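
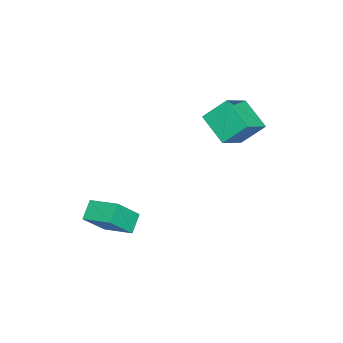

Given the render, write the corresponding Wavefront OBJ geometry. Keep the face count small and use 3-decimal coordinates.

v -2.151 -0.748 1.692
v -2.423 0.251 2.736
v -3.523 -0.264 0.872
v -3.795 0.735 1.916
v -1.245 0.385 0.844
v -1.517 1.384 1.888
v -2.617 0.869 0.024
v -2.889 1.868 1.068
v 0.619 -4.314 -4.407
v -0.189 -4.24 -3.757
v 1.053 -2.919 -4.027
v 0.245 -2.844 -3.377
v 1.575 -4.956 -3.143
v 0.767 -4.881 -2.493
v 2.009 -3.56 -2.763
v 1.201 -3.486 -2.113
f 2 4 1
f 5 2 1
f 1 4 3
f 3 5 1
f 2 8 4
f 6 2 5
f 6 8 2
f 4 8 3
f 7 5 3
f 3 8 7
f 7 6 5
f 8 6 7
f 10 12 9
f 13 10 9
f 9 12 11
f 11 13 9
f 10 16 12
f 14 10 13
f 14 16 10
f 12 16 11
f 15 13 11
f 11 16 15
f 15 14 13
f 16 14 15



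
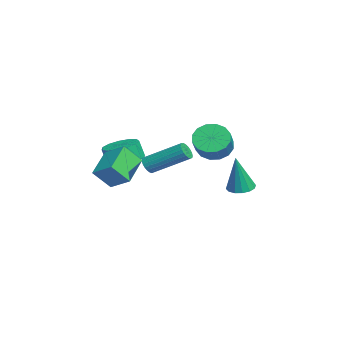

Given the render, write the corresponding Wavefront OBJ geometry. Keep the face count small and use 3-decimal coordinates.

v 1.104 -4.797 -2.435
v -0.329 -4.184 -1.64
v 0.922 -3.957 -3.41
v -0.511 -3.343 -2.615
v 1.811 -3.937 -1.825
v 0.378 -3.323 -1.03
v 1.629 -3.096 -2.8
v 0.196 -2.483 -2.005
v -2.765 2.373 -4.906
v -2.406 1.757 -5.064
v -2.375 2.067 -2.834
v -2.144 2.029 -5.074
v -2.047 2.393 -5.038
v -2.144 2.751 -4.967
v -2.406 3.008 -4.879
v -2.765 3.095 -4.799
v -3.124 2.989 -4.747
v -3.387 2.717 -4.738
v -3.483 2.353 -4.773
v -3.387 1.995 -4.845
v -3.124 1.738 -4.932
v -2.765 1.651 -5.012
v -0.02 -2.217 -2.4
v 0.225 -2.499 -2.053
v 0.745 -0.726 -0.974
v 0.5 -0.443 -1.32
v 0.378 -2.459 -2.194
v 0.899 -0.686 -1.114
v 0.463 -2.377 -2.37
v 0.984 -0.604 -1.291
v 0.464 -2.267 -2.551
v 0.985 -0.494 -1.472
v 0.381 -2.148 -2.706
v 0.902 -0.375 -1.627
v 0.229 -2.041 -2.808
v 0.75 -0.268 -1.729
v 0.034 -1.965 -2.84
v 0.555 -0.192 -1.76
v -0.171 -1.932 -2.795
v 0.35 -0.159 -1.716
v -0.349 -1.948 -2.682
v 0.171 -0.175 -1.603
v -0.471 -2.011 -2.52
v 0.05 -0.238 -1.441
v -0.515 -2.109 -2.337
v 0.006 -0.336 -1.258
v -0.473 -2.226 -2.166
v 0.047 -0.453 -1.086
v -0.353 -2.341 -2.034
v 0.167 -0.568 -0.955
v -0.176 -2.435 -1.966
v 0.345 -0.662 -0.887
v 0.029 -2.491 -1.973
v 0.549 -0.718 -0.893
v -2.447 -3.16 -2.89
v -1.53 -3.365 -2.906
v -1.576 -3.645 -1.926
v -2.493 -3.44 -1.91
v -1.567 -2.856 -2.762
v -1.612 -3.137 -1.782
v -1.883 -2.444 -2.659
v -1.929 -2.725 -1.679
v -2.378 -2.259 -2.629
v -2.424 -2.54 -1.649
v -2.896 -2.36 -2.682
v -2.941 -2.641 -1.702
v -3.27 -2.715 -2.801
v -3.316 -2.996 -1.821
v -3.384 -3.211 -2.948
v -3.43 -3.491 -1.969
v -3.2 -3.691 -3.077
v -3.246 -3.971 -2.097
v -2.777 -4.002 -3.146
v -2.823 -4.282 -2.167
v -2.249 -4.045 -3.134
v -2.295 -4.326 -2.155
v -1.784 -3.808 -3.045
v -1.83 -4.089 -2.065
v -3.305 1.126 -2.326
v -2.693 1.344 -3.019
v -1.623 1.112 -2.147
v -2.235 0.894 -1.454
v -2.786 1.77 -2.793
v -1.715 1.538 -1.921
v -3.017 2.024 -2.441
v -1.947 1.792 -1.569
v -3.326 2.037 -2.058
v -2.256 1.805 -1.186
v -3.629 1.806 -1.747
v -2.559 1.574 -0.875
v -3.846 1.393 -1.592
v -2.775 1.161 -0.72
v -3.917 0.908 -1.633
v -2.847 0.676 -0.761
v -3.825 0.482 -1.859
v -2.754 0.25 -0.987
v -3.593 0.228 -2.211
v -2.523 -0.004 -1.339
v -3.284 0.215 -2.594
v -2.214 -0.017 -1.722
v -2.981 0.446 -2.905
v -1.911 0.214 -2.033
v -2.765 0.859 -3.06
v -1.694 0.627 -2.188
f 2 4 1
f 5 2 1
f 1 4 3
f 3 5 1
f 2 8 4
f 6 2 5
f 6 8 2
f 4 8 3
f 7 5 3
f 3 8 7
f 7 6 5
f 8 6 7
f 10 9 12
f 10 12 11
f 12 9 13
f 12 13 11
f 13 9 14
f 13 14 11
f 14 9 15
f 14 15 11
f 15 9 16
f 15 16 11
f 16 9 17
f 16 17 11
f 17 9 18
f 17 18 11
f 18 9 19
f 18 19 11
f 19 9 20
f 19 20 11
f 20 9 21
f 20 21 11
f 21 9 22
f 21 22 11
f 22 9 10
f 22 10 11
f 24 23 27
f 24 27 25
f 25 27 28
f 25 28 26
f 27 23 29
f 27 29 28
f 28 29 30
f 28 30 26
f 29 23 31
f 29 31 30
f 30 31 32
f 30 32 26
f 31 23 33
f 31 33 32
f 32 33 34
f 32 34 26
f 33 23 35
f 33 35 34
f 34 35 36
f 34 36 26
f 35 23 37
f 35 37 36
f 36 37 38
f 36 38 26
f 37 23 39
f 37 39 38
f 38 39 40
f 38 40 26
f 39 23 41
f 39 41 40
f 40 41 42
f 40 42 26
f 41 23 43
f 41 43 42
f 42 43 44
f 42 44 26
f 43 23 45
f 43 45 44
f 44 45 46
f 44 46 26
f 45 23 47
f 45 47 46
f 46 47 48
f 46 48 26
f 47 23 49
f 47 49 48
f 48 49 50
f 48 50 26
f 49 23 51
f 49 51 50
f 50 51 52
f 50 52 26
f 51 23 53
f 51 53 52
f 52 53 54
f 52 54 26
f 53 23 24
f 53 24 54
f 54 24 25
f 54 25 26
f 56 55 59
f 56 59 57
f 57 59 60
f 57 60 58
f 59 55 61
f 59 61 60
f 60 61 62
f 60 62 58
f 61 55 63
f 61 63 62
f 62 63 64
f 62 64 58
f 63 55 65
f 63 65 64
f 64 65 66
f 64 66 58
f 65 55 67
f 65 67 66
f 66 67 68
f 66 68 58
f 67 55 69
f 67 69 68
f 68 69 70
f 68 70 58
f 69 55 71
f 69 71 70
f 70 71 72
f 70 72 58
f 71 55 73
f 71 73 72
f 72 73 74
f 72 74 58
f 73 55 75
f 73 75 74
f 74 75 76
f 74 76 58
f 75 55 77
f 75 77 76
f 76 77 78
f 76 78 58
f 77 55 56
f 77 56 78
f 78 56 57
f 78 57 58
f 80 79 83
f 80 83 81
f 81 83 84
f 81 84 82
f 83 79 85
f 83 85 84
f 84 85 86
f 84 86 82
f 85 79 87
f 85 87 86
f 86 87 88
f 86 88 82
f 87 79 89
f 87 89 88
f 88 89 90
f 88 90 82
f 89 79 91
f 89 91 90
f 90 91 92
f 90 92 82
f 91 79 93
f 91 93 92
f 92 93 94
f 92 94 82
f 93 79 95
f 93 95 94
f 94 95 96
f 94 96 82
f 95 79 97
f 95 97 96
f 96 97 98
f 96 98 82
f 97 79 99
f 97 99 98
f 98 99 100
f 98 100 82
f 99 79 101
f 99 101 100
f 100 101 102
f 100 102 82
f 101 79 103
f 101 103 102
f 102 103 104
f 102 104 82
f 103 79 80
f 103 80 104
f 104 80 81
f 104 81 82



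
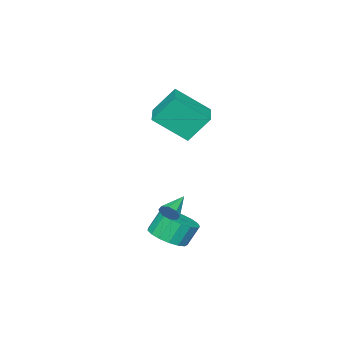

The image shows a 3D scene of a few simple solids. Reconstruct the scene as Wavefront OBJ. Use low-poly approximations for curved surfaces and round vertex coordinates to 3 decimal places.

v -3.907 -0.273 0.836
v -2.932 -1.557 2.085
v -4.629 0.443 2.135
v -3.654 -0.841 3.385
v -2.566 0.861 0.955
v -1.591 -0.423 2.205
v -3.288 1.577 2.255
v -2.313 0.293 3.504
v 1.634 3.427 -1.183
v 1.837 3.165 -0.795
v 0.426 3.213 -0.697
v 1.801 3.546 -0.717
v 1.668 3.857 -0.911
v 1.515 3.916 -1.265
v 1.432 3.688 -1.572
v 1.467 3.307 -1.65
v 1.6 2.997 -1.456
v 1.753 2.937 -1.101
v 0.555 2.378 -3.398
v 1.192 1.808 -2.939
v 0.702 2.092 -1.904
v 0.065 2.662 -2.362
v 1.403 2.221 -2.953
v 0.913 2.505 -1.918
v 1.419 2.671 -3.068
v 0.929 2.955 -2.033
v 1.238 3.053 -3.259
v 0.748 3.337 -2.224
v 0.9 3.281 -3.482
v 0.41 3.565 -2.447
v 0.483 3.302 -3.685
v -0.007 3.586 -2.65
v 0.083 3.111 -3.822
v -0.408 3.395 -2.787
v -0.209 2.752 -3.862
v -0.7 3.036 -2.827
v -0.326 2.308 -3.796
v -0.817 2.592 -2.761
v -0.241 1.88 -3.638
v -0.732 2.164 -2.603
v 0.026 1.566 -3.425
v -0.464 1.849 -2.39
v 0.415 1.438 -3.206
v -0.076 1.721 -2.171
v 0.836 1.525 -3.031
v 0.345 1.809 -1.996
f 2 4 1
f 5 2 1
f 1 4 3
f 3 5 1
f 2 8 4
f 6 2 5
f 6 8 2
f 4 8 3
f 7 5 3
f 3 8 7
f 7 6 5
f 8 6 7
f 10 9 12
f 10 12 11
f 12 9 13
f 12 13 11
f 13 9 14
f 13 14 11
f 14 9 15
f 14 15 11
f 15 9 16
f 15 16 11
f 16 9 17
f 16 17 11
f 17 9 18
f 17 18 11
f 18 9 10
f 18 10 11
f 20 19 23
f 20 23 21
f 21 23 24
f 21 24 22
f 23 19 25
f 23 25 24
f 24 25 26
f 24 26 22
f 25 19 27
f 25 27 26
f 26 27 28
f 26 28 22
f 27 19 29
f 27 29 28
f 28 29 30
f 28 30 22
f 29 19 31
f 29 31 30
f 30 31 32
f 30 32 22
f 31 19 33
f 31 33 32
f 32 33 34
f 32 34 22
f 33 19 35
f 33 35 34
f 34 35 36
f 34 36 22
f 35 19 37
f 35 37 36
f 36 37 38
f 36 38 22
f 37 19 39
f 37 39 38
f 38 39 40
f 38 40 22
f 39 19 41
f 39 41 40
f 40 41 42
f 40 42 22
f 41 19 43
f 41 43 42
f 42 43 44
f 42 44 22
f 43 19 45
f 43 45 44
f 44 45 46
f 44 46 22
f 45 19 20
f 45 20 46
f 46 20 21
f 46 21 22



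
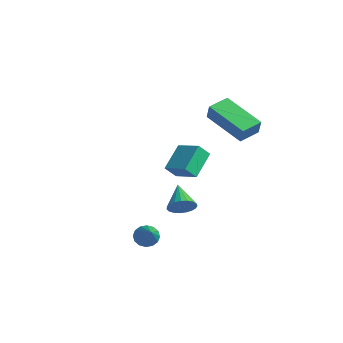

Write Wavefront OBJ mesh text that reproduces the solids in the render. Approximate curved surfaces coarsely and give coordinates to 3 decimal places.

v -1.457 2.454 2.772
v -1.142 2.324 3.518
v -1.517 3.453 2.972
v -1.202 3.323 3.717
v 0.422 2.717 2.023
v 0.737 2.587 2.768
v 0.362 3.716 2.222
v 0.677 3.586 2.968
v -3.329 1.68 -0.827
v -3.799 2.757 0.023
v -3.223 2.199 -1.426
v -3.692 3.276 -0.576
v -2.168 1.884 -0.444
v -2.637 2.961 0.406
v -2.061 2.403 -1.043
v -2.531 3.48 -0.193
v -0.736 -1.177 -2.741
v -0.479 -1.396 -3.176
v 0.516 -1.863 -1.659
v -0.365 -1.137 -3.145
v -0.349 -0.889 -3.005
v -0.437 -0.719 -2.795
v -0.605 -0.671 -2.57
v -0.808 -0.759 -2.391
v -0.992 -0.959 -2.306
v -1.107 -1.218 -2.337
v -1.122 -1.466 -2.476
v -1.034 -1.636 -2.686
v -0.866 -1.684 -2.911
v -0.663 -1.596 -3.09
v -0.016 0.083 -1.128
v 0.34 0.086 -0.608
v -1.004 0.617 -0.452
v 0.395 0.32 -0.713
v 0.379 0.513 -0.89
v 0.294 0.631 -1.107
v 0.155 0.655 -1.329
v -0.013 0.58 -1.515
v -0.181 0.419 -1.634
v -0.321 0.2 -1.666
v -0.409 -0.039 -1.605
v -0.428 -0.257 -1.461
v -0.376 -0.416 -1.26
v -0.262 -0.489 -1.035
v -0.106 -0.463 -0.827
v 0.066 -0.342 -0.671
v 0.224 -0.148 -0.593
f 2 4 1
f 5 2 1
f 1 4 3
f 3 5 1
f 2 8 4
f 6 2 5
f 6 8 2
f 4 8 3
f 7 5 3
f 3 8 7
f 7 6 5
f 8 6 7
f 10 12 9
f 13 10 9
f 9 12 11
f 11 13 9
f 10 16 12
f 14 10 13
f 14 16 10
f 12 16 11
f 15 13 11
f 11 16 15
f 15 14 13
f 16 14 15
f 18 17 20
f 18 20 19
f 20 17 21
f 20 21 19
f 21 17 22
f 21 22 19
f 22 17 23
f 22 23 19
f 23 17 24
f 23 24 19
f 24 17 25
f 24 25 19
f 25 17 26
f 25 26 19
f 26 17 27
f 26 27 19
f 27 17 28
f 27 28 19
f 28 17 29
f 28 29 19
f 29 17 30
f 29 30 19
f 30 17 18
f 30 18 19
f 32 31 34
f 32 34 33
f 34 31 35
f 34 35 33
f 35 31 36
f 35 36 33
f 36 31 37
f 36 37 33
f 37 31 38
f 37 38 33
f 38 31 39
f 38 39 33
f 39 31 40
f 39 40 33
f 40 31 41
f 40 41 33
f 41 31 42
f 41 42 33
f 42 31 43
f 42 43 33
f 43 31 44
f 43 44 33
f 44 31 45
f 44 45 33
f 45 31 46
f 45 46 33
f 46 31 47
f 46 47 33
f 47 31 32
f 47 32 33



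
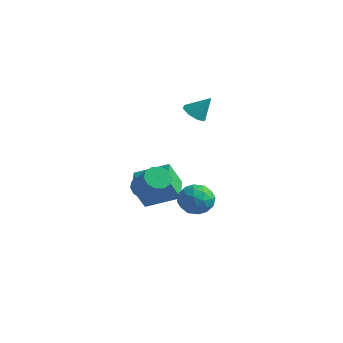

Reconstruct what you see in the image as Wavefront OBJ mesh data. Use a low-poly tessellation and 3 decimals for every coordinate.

v -0.404 -1.176 -4.469
v -0.577 -1.864 -3.113
v -1.45 -0.059 -4.036
v -1.623 -0.747 -2.681
v 1.003 -0.133 -3.759
v 0.83 -0.821 -2.404
v -0.043 0.984 -3.327
v -0.216 0.296 -1.971
v -1.166 3.002 0.462
v -0.572 3.133 0.04
v -0.514 3.518 1.538
v -0.933 3.569 0.048
v -1.43 3.674 0.299
v -1.772 3.384 0.645
v -1.759 2.871 0.884
v -1.399 2.434 0.875
v -0.902 2.33 0.625
v -0.559 2.619 0.278
v 1.658 -3.209 -1.841
v 2.112 -2.864 -2.23
v 3.556 -3.367 -0.988
v 3.102 -3.711 -0.599
v 1.956 -2.594 -1.939
v 3.401 -3.097 -0.698
v 1.686 -2.559 -1.61
v 3.131 -3.061 -0.369
v 1.405 -2.772 -1.37
v 2.85 -3.274 -0.129
v 1.221 -3.152 -1.309
v 2.666 -3.654 -0.068
v 1.204 -3.553 -1.452
v 2.648 -4.056 -0.21
v 1.359 -3.823 -1.742
v 2.804 -4.326 -0.501
v 1.629 -3.859 -2.071
v 3.074 -4.361 -0.83
v 1.91 -3.646 -2.311
v 3.355 -4.148 -1.07
v 2.094 -3.266 -2.372
v 3.539 -3.768 -1.131
v 1.474 1.199 -4.471
v 2.139 1.094 -3.748
v 0.781 -0.174 -4.032
v 1.446 -0.279 -3.309
v 0.767 0.437 -3.256
v 1.195 1.285 -3.527
v 1.725 -0.365 -4.253
v 2.153 0.483 -4.524
v 2.295 0.128 -3.613
v 1.702 0.623 -2.996
v 1.218 0.297 -4.784
v 0.625 0.792 -4.167
v 1.867 1.267 -4.148
v 1.053 -0.347 -3.632
v 0.653 0.073 -3.601
v 1.045 0.012 -3.176
v 1.312 1.379 -4.018
v 1.703 1.318 -3.593
v 0.897 0.931 -3.304
v 1.217 -0.398 -4.187
v 1.608 -0.459 -3.762
v 1.875 0.908 -4.604
v 2.267 0.847 -4.179
v 2.023 -0.011 -4.476
v 2.35 0.637 -3.644
v 1.943 -0.17 -3.386
v 2.106 -0.221 -3.941
v 2.358 0.278 -4.1
v 2.001 0.929 -3.281
v 1.594 0.122 -3.023
v 1.195 0.542 -2.992
v 1.446 1.041 -3.151
v 2.093 0.36 -3.202
v 1.326 0.798 -4.757
v 0.919 -0.009 -4.499
v 1.474 -0.121 -4.629
v 1.725 0.378 -4.788
v 0.977 1.09 -4.394
v 0.57 0.283 -4.136
v 0.562 0.642 -3.68
v 0.814 1.141 -3.839
v 0.827 0.56 -4.578
f 2 4 1
f 5 2 1
f 1 4 3
f 3 5 1
f 2 8 4
f 6 2 5
f 6 8 2
f 4 8 3
f 7 5 3
f 3 8 7
f 7 6 5
f 8 6 7
f 10 9 12
f 10 12 11
f 12 9 13
f 12 13 11
f 13 9 14
f 13 14 11
f 14 9 15
f 14 15 11
f 15 9 16
f 15 16 11
f 16 9 17
f 16 17 11
f 17 9 18
f 17 18 11
f 18 9 10
f 18 10 11
f 20 19 23
f 20 23 21
f 21 23 24
f 21 24 22
f 23 19 25
f 23 25 24
f 24 25 26
f 24 26 22
f 25 19 27
f 25 27 26
f 26 27 28
f 26 28 22
f 27 19 29
f 27 29 28
f 28 29 30
f 28 30 22
f 29 19 31
f 29 31 30
f 30 31 32
f 30 32 22
f 31 19 33
f 31 33 32
f 32 33 34
f 32 34 22
f 33 19 35
f 33 35 34
f 34 35 36
f 34 36 22
f 35 19 37
f 35 37 36
f 36 37 38
f 36 38 22
f 37 19 39
f 37 39 38
f 38 39 40
f 38 40 22
f 39 19 20
f 39 20 40
f 40 20 21
f 40 21 22
f 41 78 57
f 78 52 81
f 57 81 46
f 78 81 57
f 41 57 53
f 57 46 58
f 53 58 42
f 57 58 53
f 41 53 62
f 53 42 63
f 62 63 48
f 53 63 62
f 41 62 74
f 62 48 77
f 74 77 51
f 62 77 74
f 41 74 78
f 74 51 82
f 78 82 52
f 74 82 78
f 42 58 69
f 58 46 72
f 69 72 50
f 58 72 69
f 46 81 59
f 81 52 80
f 59 80 45
f 81 80 59
f 52 82 79
f 82 51 75
f 79 75 43
f 82 75 79
f 51 77 76
f 77 48 64
f 76 64 47
f 77 64 76
f 48 63 68
f 63 42 65
f 68 65 49
f 63 65 68
f 44 70 56
f 70 50 71
f 56 71 45
f 70 71 56
f 44 56 54
f 56 45 55
f 54 55 43
f 56 55 54
f 44 54 61
f 54 43 60
f 61 60 47
f 54 60 61
f 44 61 66
f 61 47 67
f 66 67 49
f 61 67 66
f 44 66 70
f 66 49 73
f 70 73 50
f 66 73 70
f 45 71 59
f 71 50 72
f 59 72 46
f 71 72 59
f 43 55 79
f 55 45 80
f 79 80 52
f 55 80 79
f 47 60 76
f 60 43 75
f 76 75 51
f 60 75 76
f 49 67 68
f 67 47 64
f 68 64 48
f 67 64 68
f 50 73 69
f 73 49 65
f 69 65 42
f 73 65 69



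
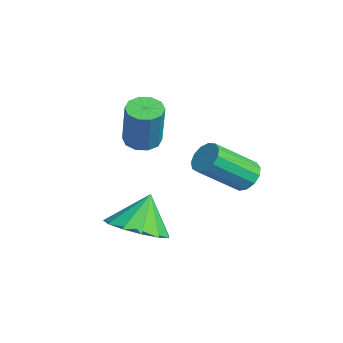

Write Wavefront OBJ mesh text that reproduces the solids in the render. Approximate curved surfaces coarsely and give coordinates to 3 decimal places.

v 2.378 1.867 -1.219
v 2.85 2.11 -0.96
v 2.934 0.775 0.138
v 2.462 0.533 -0.121
v 2.584 2.226 -0.798
v 2.668 0.892 0.3
v 2.252 2.229 -0.77
v 2.336 0.894 0.328
v 1.961 2.116 -0.884
v 2.045 0.782 0.214
v 1.802 1.925 -1.104
v 1.886 0.591 -0.007
v 1.826 1.715 -1.361
v 1.91 0.381 -0.264
v 2.025 1.554 -1.573
v 2.109 0.219 -0.475
v 2.336 1.492 -1.672
v 2.42 0.157 -0.574
v 2.661 1.549 -1.627
v 2.745 0.215 -0.53
v 2.895 1.707 -1.453
v 2.979 0.373 -0.355
v 2.966 1.916 -1.204
v 3.05 0.582 -0.107
v 2.509 -1.575 -2.803
v 3.457 -1.168 -2.672
v 2.111 -1.025 -1.637
v 3.145 -0.768 -2.966
v 2.631 -0.625 -3.209
v 2.079 -0.784 -3.323
v 1.663 -1.193 -3.272
v 1.516 -1.724 -3.072
v 1.684 -2.208 -2.787
v 2.114 -2.49 -2.507
v 2.67 -2.482 -2.321
v 3.174 -2.186 -2.288
v 3.468 -1.696 -2.419
v 0.581 -0.841 -0.131
v 1.035 -0.474 -0.27
v 1.573 -0.532 1.331
v 1.119 -0.899 1.471
v 0.747 -0.265 -0.165
v 1.285 -0.324 1.436
v 0.395 -0.276 -0.047
v 0.933 -0.335 1.554
v 0.115 -0.503 0.038
v 0.653 -0.562 1.64
v 0.012 -0.859 0.06
v 0.55 -0.917 1.661
v 0.127 -1.208 0.009
v 0.665 -1.266 1.61
v 0.415 -1.416 -0.096
v 0.953 -1.475 1.505
v 0.767 -1.405 -0.214
v 1.305 -1.464 1.387
v 1.047 -1.178 -0.3
v 1.585 -1.237 1.302
v 1.15 -0.823 -0.321
v 1.688 -0.881 1.28
f 2 1 5
f 2 5 3
f 3 5 6
f 3 6 4
f 5 1 7
f 5 7 6
f 6 7 8
f 6 8 4
f 7 1 9
f 7 9 8
f 8 9 10
f 8 10 4
f 9 1 11
f 9 11 10
f 10 11 12
f 10 12 4
f 11 1 13
f 11 13 12
f 12 13 14
f 12 14 4
f 13 1 15
f 13 15 14
f 14 15 16
f 14 16 4
f 15 1 17
f 15 17 16
f 16 17 18
f 16 18 4
f 17 1 19
f 17 19 18
f 18 19 20
f 18 20 4
f 19 1 21
f 19 21 20
f 20 21 22
f 20 22 4
f 21 1 23
f 21 23 22
f 22 23 24
f 22 24 4
f 23 1 2
f 23 2 24
f 24 2 3
f 24 3 4
f 26 25 28
f 26 28 27
f 28 25 29
f 28 29 27
f 29 25 30
f 29 30 27
f 30 25 31
f 30 31 27
f 31 25 32
f 31 32 27
f 32 25 33
f 32 33 27
f 33 25 34
f 33 34 27
f 34 25 35
f 34 35 27
f 35 25 36
f 35 36 27
f 36 25 37
f 36 37 27
f 37 25 26
f 37 26 27
f 39 38 42
f 39 42 40
f 40 42 43
f 40 43 41
f 42 38 44
f 42 44 43
f 43 44 45
f 43 45 41
f 44 38 46
f 44 46 45
f 45 46 47
f 45 47 41
f 46 38 48
f 46 48 47
f 47 48 49
f 47 49 41
f 48 38 50
f 48 50 49
f 49 50 51
f 49 51 41
f 50 38 52
f 50 52 51
f 51 52 53
f 51 53 41
f 52 38 54
f 52 54 53
f 53 54 55
f 53 55 41
f 54 38 56
f 54 56 55
f 55 56 57
f 55 57 41
f 56 38 58
f 56 58 57
f 57 58 59
f 57 59 41
f 58 38 39
f 58 39 59
f 59 39 40
f 59 40 41



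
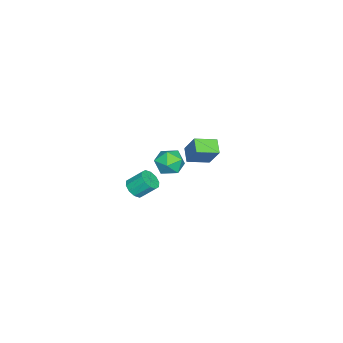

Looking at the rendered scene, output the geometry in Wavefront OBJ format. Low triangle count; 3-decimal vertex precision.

v -2.362 -0.667 -3.765
v -3.103 -1.023 -3.33
v -3.047 0.365 -4.087
v -3.788 0.009 -3.652
v -1.952 -0.009 -2.528
v -2.693 -0.365 -2.093
v -2.637 1.023 -2.85
v -3.378 0.667 -2.415
v 0.614 0.034 -1.179
v 1.261 -0.535 -1.314
v -0.261 -0.785 -1.926
v 0.386 -1.354 -2.061
v 0.049 -1.258 -1.262
v 0.59 -0.752 -0.8
v 0.41 -0.568 -2.44
v 0.951 -0.062 -1.978
v 1.135 -0.907 -2.093
v 0.912 -1.334 -1.365
v 0.088 0.014 -1.875
v -0.135 -0.413 -1.147
v 4.027 -1.267 -1.072
v 4.371 -1.592 -0.672
v 4.217 -0.838 0.072
v 3.873 -0.513 -0.328
v 4.604 -1.355 -0.863
v 4.45 -0.602 -0.119
v 4.616 -1.085 -1.134
v 4.463 -0.331 -0.39
v 4.404 -0.884 -1.382
v 4.25 -0.131 -0.638
v 4.047 -0.829 -1.511
v 3.893 -0.076 -0.767
v 3.683 -0.942 -1.472
v 3.529 -0.188 -0.728
v 3.45 -1.178 -1.281
v 3.296 -0.425 -0.537
v 3.437 -1.449 -1.01
v 3.284 -0.695 -0.266
v 3.65 -1.649 -0.762
v 3.496 -0.896 -0.018
v 4.007 -1.704 -0.633
v 3.853 -0.951 0.111
f 2 4 1
f 5 2 1
f 1 4 3
f 3 5 1
f 2 8 4
f 6 2 5
f 6 8 2
f 4 8 3
f 7 5 3
f 3 8 7
f 7 6 5
f 8 6 7
f 9 20 14
f 9 14 10
f 9 10 16
f 9 16 19
f 9 19 20
f 10 14 18
f 14 20 13
f 20 19 11
f 19 16 15
f 16 10 17
f 12 18 13
f 12 13 11
f 12 11 15
f 12 15 17
f 12 17 18
f 13 18 14
f 11 13 20
f 15 11 19
f 17 15 16
f 18 17 10
f 22 21 25
f 22 25 23
f 23 25 26
f 23 26 24
f 25 21 27
f 25 27 26
f 26 27 28
f 26 28 24
f 27 21 29
f 27 29 28
f 28 29 30
f 28 30 24
f 29 21 31
f 29 31 30
f 30 31 32
f 30 32 24
f 31 21 33
f 31 33 32
f 32 33 34
f 32 34 24
f 33 21 35
f 33 35 34
f 34 35 36
f 34 36 24
f 35 21 37
f 35 37 36
f 36 37 38
f 36 38 24
f 37 21 39
f 37 39 38
f 38 39 40
f 38 40 24
f 39 21 41
f 39 41 40
f 40 41 42
f 40 42 24
f 41 21 22
f 41 22 42
f 42 22 23
f 42 23 24



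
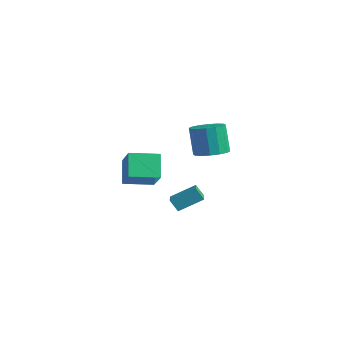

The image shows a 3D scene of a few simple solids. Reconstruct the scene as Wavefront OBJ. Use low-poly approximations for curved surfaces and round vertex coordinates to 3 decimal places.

v -2.096 3.288 -2.139
v -1.35 2.554 -1.801
v -2.017 2.758 0.116
v -2.764 3.492 -0.221
v -1.088 3.059 -1.763
v -1.756 3.262 0.154
v -1.097 3.625 -1.826
v -1.764 3.828 0.091
v -1.373 4.1 -1.973
v -2.04 4.304 -0.056
v -1.843 4.359 -2.164
v -2.51 4.562 -0.247
v -2.381 4.33 -2.348
v -3.048 4.533 -0.431
v -2.843 4.022 -2.476
v -3.51 4.226 -0.559
v -3.104 3.518 -2.514
v -3.772 3.721 -0.597
v -3.096 2.952 -2.451
v -3.763 3.155 -0.534
v -2.82 2.476 -2.304
v -3.487 2.68 -0.387
v -2.35 2.218 -2.113
v -3.017 2.421 -0.196
v -1.812 2.247 -1.929
v -2.479 2.45 -0.012
v 0.04 -1.613 -3.523
v 0.806 -0.331 -2.67
v -0.768 -0.94 -3.809
v -0.002 0.342 -2.956
v 0.502 -1.382 -4.284
v 1.268 -0.1 -3.431
v -0.306 -0.709 -4.57
v 0.46 0.573 -3.717
v 0.749 -5.092 -0.064
v -0.169 -4.371 1.186
v -0.64 -4.477 -1.44
v -1.558 -3.756 -0.19
v 1.658 -3.544 -0.29
v 0.74 -2.823 0.96
v 0.269 -2.929 -1.666
v -0.649 -2.208 -0.416
f 2 1 5
f 2 5 3
f 3 5 6
f 3 6 4
f 5 1 7
f 5 7 6
f 6 7 8
f 6 8 4
f 7 1 9
f 7 9 8
f 8 9 10
f 8 10 4
f 9 1 11
f 9 11 10
f 10 11 12
f 10 12 4
f 11 1 13
f 11 13 12
f 12 13 14
f 12 14 4
f 13 1 15
f 13 15 14
f 14 15 16
f 14 16 4
f 15 1 17
f 15 17 16
f 16 17 18
f 16 18 4
f 17 1 19
f 17 19 18
f 18 19 20
f 18 20 4
f 19 1 21
f 19 21 20
f 20 21 22
f 20 22 4
f 21 1 23
f 21 23 22
f 22 23 24
f 22 24 4
f 23 1 25
f 23 25 24
f 24 25 26
f 24 26 4
f 25 1 2
f 25 2 26
f 26 2 3
f 26 3 4
f 28 30 27
f 31 28 27
f 27 30 29
f 29 31 27
f 28 34 30
f 32 28 31
f 32 34 28
f 30 34 29
f 33 31 29
f 29 34 33
f 33 32 31
f 34 32 33
f 36 38 35
f 39 36 35
f 35 38 37
f 37 39 35
f 36 42 38
f 40 36 39
f 40 42 36
f 38 42 37
f 41 39 37
f 37 42 41
f 41 40 39
f 42 40 41



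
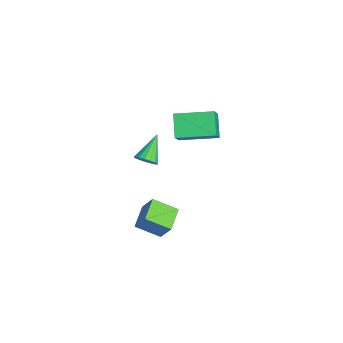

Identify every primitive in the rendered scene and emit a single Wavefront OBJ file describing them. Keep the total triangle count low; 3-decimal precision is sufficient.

v 4 0.822 -4.161
v 3.698 -0.245 -3.584
v 2.979 1.278 -3.852
v 2.678 0.211 -3.274
v 4.462 1.209 -3.206
v 4.161 0.142 -2.628
v 3.442 1.665 -2.896
v 3.14 0.598 -2.319
v -0.746 2.261 -2.092
v -1.7 2.327 -1.271
v -0.405 4.031 -1.838
v -1.358 4.097 -1.017
v 0.018 1.983 -1.183
v -0.935 2.049 -0.362
v 0.36 3.753 -0.929
v -0.594 3.819 -0.108
v -1.798 0.921 -4.405
v -1.455 0.822 -3.947
v -2.822 1.579 -3.495
v -1.375 1.072 -4.037
v -1.391 1.287 -4.212
v -1.501 1.419 -4.43
v -1.678 1.436 -4.643
v -1.883 1.336 -4.801
v -2.068 1.14 -4.868
v -2.191 0.895 -4.83
v -2.224 0.655 -4.693
v -2.16 0.476 -4.491
v -2.012 0.4 -4.269
v -1.815 0.442 -4.078
v -1.614 0.595 -3.962
f 2 4 1
f 5 2 1
f 1 4 3
f 3 5 1
f 2 8 4
f 6 2 5
f 6 8 2
f 4 8 3
f 7 5 3
f 3 8 7
f 7 6 5
f 8 6 7
f 10 12 9
f 13 10 9
f 9 12 11
f 11 13 9
f 10 16 12
f 14 10 13
f 14 16 10
f 12 16 11
f 15 13 11
f 11 16 15
f 15 14 13
f 16 14 15
f 18 17 20
f 18 20 19
f 20 17 21
f 20 21 19
f 21 17 22
f 21 22 19
f 22 17 23
f 22 23 19
f 23 17 24
f 23 24 19
f 24 17 25
f 24 25 19
f 25 17 26
f 25 26 19
f 26 17 27
f 26 27 19
f 27 17 28
f 27 28 19
f 28 17 29
f 28 29 19
f 29 17 30
f 29 30 19
f 30 17 31
f 30 31 19
f 31 17 18
f 31 18 19



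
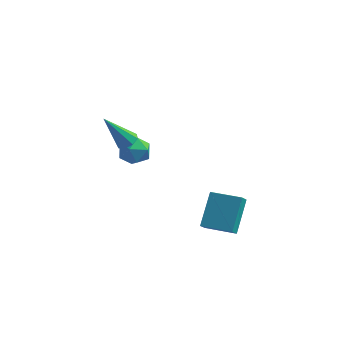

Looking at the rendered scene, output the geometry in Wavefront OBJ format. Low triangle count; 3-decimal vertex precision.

v -4.244 3.741 -0.113
v -3.876 4.321 0.568
v -2.984 2.819 -0.008
v -2.616 3.399 0.673
v -3.397 2.861 0.866
v -4.176 3.431 0.801
v -2.684 3.709 -0.241
v -3.463 4.279 -0.306
v -2.912 4.301 0.489
v -3.353 3.778 1.173
v -3.507 3.362 -0.613
v -3.948 2.839 0.071
v 2.278 -1.816 0.011
v 2.23 -0.389 1.468
v 2.301 -1.245 -0.548
v 2.253 0.183 0.908
v 3.907 -1.823 0.072
v 3.859 -0.395 1.528
v 3.93 -1.251 -0.488
v 3.882 0.176 0.969
v -3.274 2.373 1.855
v -2.966 2.818 2.175
v -4.326 1.827 3.625
v -3.376 2.981 1.982
v -3.727 2.788 1.714
v -3.813 2.351 1.528
v -3.583 1.927 1.534
v -3.173 1.764 1.728
v -2.822 1.958 1.996
v -2.736 2.394 2.181
f 1 12 6
f 1 6 2
f 1 2 8
f 1 8 11
f 1 11 12
f 2 6 10
f 6 12 5
f 12 11 3
f 11 8 7
f 8 2 9
f 4 10 5
f 4 5 3
f 4 3 7
f 4 7 9
f 4 9 10
f 5 10 6
f 3 5 12
f 7 3 11
f 9 7 8
f 10 9 2
f 14 16 13
f 17 14 13
f 13 16 15
f 15 17 13
f 14 20 16
f 18 14 17
f 18 20 14
f 16 20 15
f 19 17 15
f 15 20 19
f 19 18 17
f 20 18 19
f 22 21 24
f 22 24 23
f 24 21 25
f 24 25 23
f 25 21 26
f 25 26 23
f 26 21 27
f 26 27 23
f 27 21 28
f 27 28 23
f 28 21 29
f 28 29 23
f 29 21 30
f 29 30 23
f 30 21 22
f 30 22 23



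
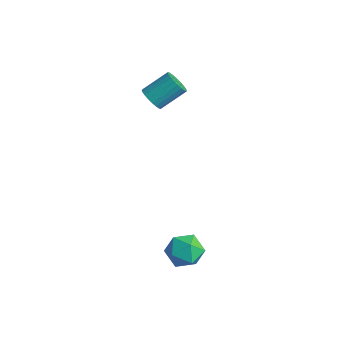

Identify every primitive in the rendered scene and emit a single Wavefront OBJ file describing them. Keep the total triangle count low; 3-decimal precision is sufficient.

v -3.466 1.416 2.373
v -2.958 1.703 1.769
v -2.486 3.17 2.863
v -2.994 2.884 3.467
v -3.24 1.852 1.691
v -2.767 3.319 2.785
v -3.556 1.934 1.718
v -3.084 3.401 2.811
v -3.859 1.937 1.844
v -3.386 3.405 2.937
v -4.101 1.862 2.051
v -3.629 3.329 3.144
v -4.247 1.718 2.306
v -3.775 3.185 3.4
v -4.275 1.528 2.572
v -3.802 2.995 3.666
v -4.179 1.322 2.808
v -3.706 2.789 3.902
v -3.974 1.13 2.977
v -3.502 2.597 4.071
v -3.693 0.981 3.055
v -3.22 2.448 4.149
v -3.376 0.899 3.029
v -2.904 2.366 4.122
v -3.074 0.895 2.903
v -2.601 2.363 3.996
v -2.831 0.971 2.696
v -2.359 2.438 3.789
v -2.685 1.115 2.44
v -2.213 2.582 3.534
v -2.658 1.305 2.174
v -2.185 2.772 3.268
v -2.754 1.511 1.938
v -2.281 2.978 3.032
v 4.449 -1.659 -4.813
v 4.933 -2.32 -3.952
v 2.787 -1.62 -3.848
v 3.271 -2.281 -2.987
v 3.629 -1.159 -3.147
v 4.656 -1.184 -3.744
v 3.064 -2.756 -4.056
v 4.091 -2.781 -4.653
v 4.077 -2.998 -3.485
v 4.426 -2.011 -2.923
v 3.294 -1.929 -4.877
v 3.643 -0.942 -4.315
f 2 1 5
f 2 5 3
f 3 5 6
f 3 6 4
f 5 1 7
f 5 7 6
f 6 7 8
f 6 8 4
f 7 1 9
f 7 9 8
f 8 9 10
f 8 10 4
f 9 1 11
f 9 11 10
f 10 11 12
f 10 12 4
f 11 1 13
f 11 13 12
f 12 13 14
f 12 14 4
f 13 1 15
f 13 15 14
f 14 15 16
f 14 16 4
f 15 1 17
f 15 17 16
f 16 17 18
f 16 18 4
f 17 1 19
f 17 19 18
f 18 19 20
f 18 20 4
f 19 1 21
f 19 21 20
f 20 21 22
f 20 22 4
f 21 1 23
f 21 23 22
f 22 23 24
f 22 24 4
f 23 1 25
f 23 25 24
f 24 25 26
f 24 26 4
f 25 1 27
f 25 27 26
f 26 27 28
f 26 28 4
f 27 1 29
f 27 29 28
f 28 29 30
f 28 30 4
f 29 1 31
f 29 31 30
f 30 31 32
f 30 32 4
f 31 1 33
f 31 33 32
f 32 33 34
f 32 34 4
f 33 1 2
f 33 2 34
f 34 2 3
f 34 3 4
f 35 46 40
f 35 40 36
f 35 36 42
f 35 42 45
f 35 45 46
f 36 40 44
f 40 46 39
f 46 45 37
f 45 42 41
f 42 36 43
f 38 44 39
f 38 39 37
f 38 37 41
f 38 41 43
f 38 43 44
f 39 44 40
f 37 39 46
f 41 37 45
f 43 41 42
f 44 43 36



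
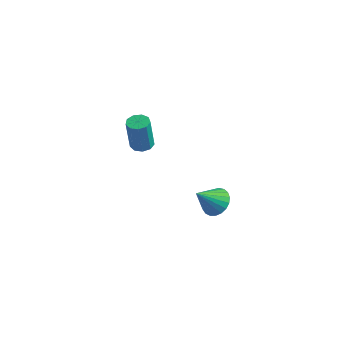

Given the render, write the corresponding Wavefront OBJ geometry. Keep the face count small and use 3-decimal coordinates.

v -2.368 1.549 -0.829
v -1.821 1.813 -0.772
v -1.925 1.635 1.046
v -2.472 1.371 0.989
v -2.121 2.103 -0.761
v -2.225 1.924 1.058
v -2.536 2.133 -0.782
v -2.641 1.955 1.037
v -2.873 1.891 -0.825
v -2.977 1.713 0.994
v -2.973 1.488 -0.87
v -3.078 1.31 0.948
v -2.79 1.114 -0.896
v -2.895 0.936 0.922
v -2.41 0.944 -0.891
v -2.514 0.765 0.927
v -2.009 1.056 -0.857
v -2.114 0.878 0.961
v -1.777 1.4 -0.81
v -1.881 1.221 1.008
v 4.076 -2.008 0.827
v 4.434 -1.555 1.366
v 3.564 -2.892 1.913
v 4.139 -1.412 1.342
v 3.833 -1.373 1.229
v 3.569 -1.444 1.047
v 3.393 -1.612 0.827
v 3.335 -1.849 0.607
v 3.405 -2.114 0.425
v 3.591 -2.36 0.312
v 3.861 -2.545 0.289
v 4.169 -2.638 0.359
v 4.46 -2.622 0.51
v 4.685 -2.499 0.715
v 4.805 -2.292 0.941
v 4.799 -2.036 1.146
v 4.668 -1.775 1.297
f 2 1 5
f 2 5 3
f 3 5 6
f 3 6 4
f 5 1 7
f 5 7 6
f 6 7 8
f 6 8 4
f 7 1 9
f 7 9 8
f 8 9 10
f 8 10 4
f 9 1 11
f 9 11 10
f 10 11 12
f 10 12 4
f 11 1 13
f 11 13 12
f 12 13 14
f 12 14 4
f 13 1 15
f 13 15 14
f 14 15 16
f 14 16 4
f 15 1 17
f 15 17 16
f 16 17 18
f 16 18 4
f 17 1 19
f 17 19 18
f 18 19 20
f 18 20 4
f 19 1 2
f 19 2 20
f 20 2 3
f 20 3 4
f 22 21 24
f 22 24 23
f 24 21 25
f 24 25 23
f 25 21 26
f 25 26 23
f 26 21 27
f 26 27 23
f 27 21 28
f 27 28 23
f 28 21 29
f 28 29 23
f 29 21 30
f 29 30 23
f 30 21 31
f 30 31 23
f 31 21 32
f 31 32 23
f 32 21 33
f 32 33 23
f 33 21 34
f 33 34 23
f 34 21 35
f 34 35 23
f 35 21 36
f 35 36 23
f 36 21 37
f 36 37 23
f 37 21 22
f 37 22 23



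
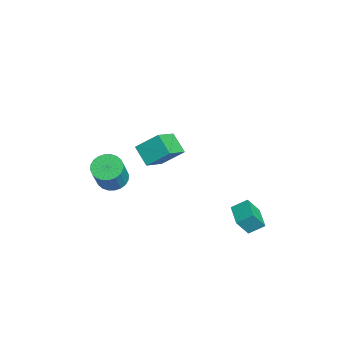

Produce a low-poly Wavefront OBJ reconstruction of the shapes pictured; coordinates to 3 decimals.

v 0.068 -3.741 -1.59
v 0.587 -4.36 -2.01
v 1.471 -4.758 -0.329
v 0.952 -4.139 0.09
v 0.786 -4.068 -2.045
v 1.669 -4.466 -0.364
v 0.875 -3.726 -2.011
v 1.759 -4.124 -0.33
v 0.841 -3.386 -1.913
v 1.725 -3.784 -0.232
v 0.69 -3.1 -1.766
v 1.574 -3.498 -0.085
v 0.444 -2.912 -1.592
v 1.328 -3.31 0.089
v 0.141 -2.851 -1.418
v 1.025 -3.248 0.263
v -0.173 -2.924 -1.27
v 0.711 -3.322 0.411
v -0.451 -3.122 -1.171
v 0.433 -3.52 0.51
v -0.649 -3.414 -1.136
v 0.234 -3.812 0.545
v -0.739 -3.756 -1.17
v 0.145 -4.154 0.511
v -0.705 -4.096 -1.268
v 0.179 -4.494 0.413
v -0.554 -4.382 -1.415
v 0.33 -4.78 0.266
v -0.308 -4.57 -1.589
v 0.576 -4.968 0.092
v -0.005 -4.632 -1.763
v 0.879 -5.029 -0.082
v 0.309 -4.558 -1.911
v 1.193 -4.956 -0.23
v 3.111 2.272 -2.372
v 3.152 3.175 -1.817
v 2.94 2.979 -3.509
v 2.981 3.882 -2.955
v 4.459 2.318 -2.545
v 4.5 3.221 -1.991
v 4.288 3.025 -3.683
v 4.329 3.928 -3.128
v 2.615 -1.991 2.968
v 3.739 -2.953 3.865
v 2.836 -0.814 3.952
v 3.96 -1.776 4.849
v 3.6 -1.544 2.211
v 4.724 -2.506 3.108
v 3.821 -0.367 3.195
v 4.945 -1.329 4.092
f 2 1 5
f 2 5 3
f 3 5 6
f 3 6 4
f 5 1 7
f 5 7 6
f 6 7 8
f 6 8 4
f 7 1 9
f 7 9 8
f 8 9 10
f 8 10 4
f 9 1 11
f 9 11 10
f 10 11 12
f 10 12 4
f 11 1 13
f 11 13 12
f 12 13 14
f 12 14 4
f 13 1 15
f 13 15 14
f 14 15 16
f 14 16 4
f 15 1 17
f 15 17 16
f 16 17 18
f 16 18 4
f 17 1 19
f 17 19 18
f 18 19 20
f 18 20 4
f 19 1 21
f 19 21 20
f 20 21 22
f 20 22 4
f 21 1 23
f 21 23 22
f 22 23 24
f 22 24 4
f 23 1 25
f 23 25 24
f 24 25 26
f 24 26 4
f 25 1 27
f 25 27 26
f 26 27 28
f 26 28 4
f 27 1 29
f 27 29 28
f 28 29 30
f 28 30 4
f 29 1 31
f 29 31 30
f 30 31 32
f 30 32 4
f 31 1 33
f 31 33 32
f 32 33 34
f 32 34 4
f 33 1 2
f 33 2 34
f 34 2 3
f 34 3 4
f 36 38 35
f 39 36 35
f 35 38 37
f 37 39 35
f 36 42 38
f 40 36 39
f 40 42 36
f 38 42 37
f 41 39 37
f 37 42 41
f 41 40 39
f 42 40 41
f 44 46 43
f 47 44 43
f 43 46 45
f 45 47 43
f 44 50 46
f 48 44 47
f 48 50 44
f 46 50 45
f 49 47 45
f 45 50 49
f 49 48 47
f 50 48 49



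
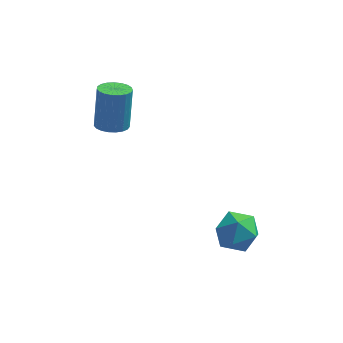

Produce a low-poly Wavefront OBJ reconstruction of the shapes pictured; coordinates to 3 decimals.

v 1.41 -3.433 -1.74
v 1.92 -2.564 -1.521
v 2.62 -3.876 -2.799
v 3.13 -3.007 -2.58
v 3.043 -3.747 -1.868
v 2.295 -3.473 -1.214
v 2.245 -2.967 -3.106
v 1.497 -2.693 -2.452
v 2.436 -2.276 -2.366
v 2.929 -2.759 -1.6
v 1.611 -3.681 -2.72
v 2.104 -4.164 -1.954
v -2.905 -0.114 1.6
v -2.235 0.142 1.461
v -2.126 0.83 3.261
v -2.795 0.574 3.4
v -2.41 0.377 1.382
v -2.301 1.065 3.182
v -2.671 0.527 1.341
v -2.561 1.215 3.141
v -2.972 0.566 1.344
v -2.862 1.254 3.144
v -3.261 0.488 1.392
v -3.152 1.176 3.192
v -3.489 0.306 1.475
v -3.379 0.994 3.275
v -3.616 0.051 1.58
v -3.506 0.739 3.38
v -3.62 -0.233 1.689
v -3.51 0.455 3.489
v -3.5 -0.496 1.782
v -3.39 0.192 3.582
v -3.277 -0.693 1.844
v -3.168 -0.005 3.644
v -2.99 -0.789 1.863
v -2.881 -0.102 3.663
v -2.688 -0.769 1.837
v -2.579 -0.082 3.637
v -2.424 -0.636 1.77
v -2.314 0.052 3.57
v -2.243 -0.413 1.674
v -2.133 0.275 3.474
v -2.176 -0.137 1.565
v -2.066 0.551 3.364
f 1 12 6
f 1 6 2
f 1 2 8
f 1 8 11
f 1 11 12
f 2 6 10
f 6 12 5
f 12 11 3
f 11 8 7
f 8 2 9
f 4 10 5
f 4 5 3
f 4 3 7
f 4 7 9
f 4 9 10
f 5 10 6
f 3 5 12
f 7 3 11
f 9 7 8
f 10 9 2
f 14 13 17
f 14 17 15
f 15 17 18
f 15 18 16
f 17 13 19
f 17 19 18
f 18 19 20
f 18 20 16
f 19 13 21
f 19 21 20
f 20 21 22
f 20 22 16
f 21 13 23
f 21 23 22
f 22 23 24
f 22 24 16
f 23 13 25
f 23 25 24
f 24 25 26
f 24 26 16
f 25 13 27
f 25 27 26
f 26 27 28
f 26 28 16
f 27 13 29
f 27 29 28
f 28 29 30
f 28 30 16
f 29 13 31
f 29 31 30
f 30 31 32
f 30 32 16
f 31 13 33
f 31 33 32
f 32 33 34
f 32 34 16
f 33 13 35
f 33 35 34
f 34 35 36
f 34 36 16
f 35 13 37
f 35 37 36
f 36 37 38
f 36 38 16
f 37 13 39
f 37 39 38
f 38 39 40
f 38 40 16
f 39 13 41
f 39 41 40
f 40 41 42
f 40 42 16
f 41 13 43
f 41 43 42
f 42 43 44
f 42 44 16
f 43 13 14
f 43 14 44
f 44 14 15
f 44 15 16



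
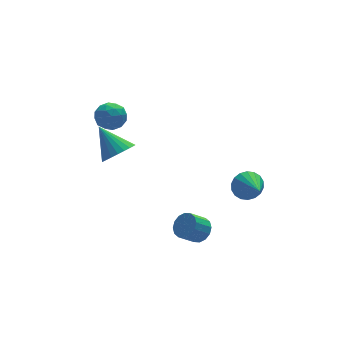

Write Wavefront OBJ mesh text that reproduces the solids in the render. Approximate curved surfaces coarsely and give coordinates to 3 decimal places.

v -2.455 -1.932 2.798
v -1.634 -1.95 3.19
v -3.005 -0.728 4.002
v -1.591 -1.692 2.951
v -1.679 -1.469 2.689
v -1.886 -1.318 2.443
v -2.179 -1.26 2.251
v -2.514 -1.304 2.142
v -2.84 -1.444 2.134
v -3.108 -1.658 2.226
v -3.276 -1.914 2.405
v -3.319 -2.173 2.644
v -3.231 -2.395 2.907
v -3.025 -2.547 3.153
v -2.732 -2.605 3.345
v -2.396 -2.561 3.453
v -2.07 -2.421 3.462
v -1.803 -2.207 3.37
v -1.863 1.855 2.972
v -1.124 1.486 3.179
v -2.496 0.634 3.061
v -1.757 0.265 3.268
v -2.134 0.798 3.815
v -1.743 1.553 3.759
v -1.877 0.567 2.481
v -1.486 1.322 2.425
v -1.132 0.691 2.875
v -1.291 0.834 3.699
v -2.329 1.286 2.541
v -2.488 1.429 3.365
v -1.438 1.778 3.067
v -2.182 0.342 3.173
v -2.404 0.656 3.494
v -1.969 0.439 3.615
v -1.802 1.817 3.409
v -1.367 1.6 3.53
v -1.961 1.196 3.904
v -2.253 0.52 2.71
v -1.818 0.303 2.831
v -1.651 1.681 2.625
v -1.216 1.464 2.746
v -1.659 0.924 2.336
v -1.008 1.093 3.01
v -1.38 0.376 3.063
v -1.451 0.553 2.6
v -1.221 0.997 2.568
v -1.102 1.177 3.495
v -1.474 0.46 3.548
v -1.696 0.773 3.869
v -1.466 1.217 3.836
v -1.107 0.71 3.316
v -2.146 1.66 2.692
v -2.518 0.943 2.745
v -2.154 0.903 2.404
v -1.924 1.347 2.371
v -2.24 1.744 3.177
v -2.612 1.027 3.23
v -2.399 1.123 3.672
v -2.169 1.567 3.64
v -2.513 1.41 2.924
v 3.92 -2.446 -1.119
v 4.174 -2.826 -1.836
v 3.88 -4.014 -0.301
v 4.501 -2.745 -1.664
v 4.713 -2.604 -1.383
v 4.768 -2.432 -1.051
v 4.655 -2.263 -0.732
v 4.396 -2.13 -0.49
v 4.044 -2.059 -0.372
v 3.667 -2.065 -0.403
v 3.34 -2.147 -0.575
v 3.128 -2.287 -0.855
v 3.073 -2.459 -1.187
v 3.186 -2.628 -1.506
v 3.444 -2.761 -1.749
v 3.797 -2.832 -1.866
v 1.125 -3.246 -3.005
v 1.548 -2.943 -2.478
v 0.718 -3.051 -1.749
v 0.295 -3.354 -2.275
v 1.366 -2.648 -2.642
v 0.536 -2.756 -1.912
v 1.119 -2.513 -2.902
v 0.29 -2.621 -2.173
v 0.874 -2.575 -3.19
v 0.044 -2.683 -2.461
v 0.696 -2.816 -3.428
v -0.133 -2.925 -2.699
v 0.633 -3.173 -3.553
v -0.196 -3.281 -2.824
v 0.702 -3.549 -3.531
v -0.128 -3.657 -2.802
v 0.884 -3.844 -3.368
v 0.054 -3.952 -2.638
v 1.13 -3.979 -3.107
v 0.301 -4.087 -2.378
v 1.376 -3.917 -2.819
v 0.546 -4.025 -2.09
v 1.553 -3.675 -2.581
v 0.724 -3.784 -1.852
v 1.616 -3.319 -2.456
v 0.787 -3.427 -1.727
f 2 1 4
f 2 4 3
f 4 1 5
f 4 5 3
f 5 1 6
f 5 6 3
f 6 1 7
f 6 7 3
f 7 1 8
f 7 8 3
f 8 1 9
f 8 9 3
f 9 1 10
f 9 10 3
f 10 1 11
f 10 11 3
f 11 1 12
f 11 12 3
f 12 1 13
f 12 13 3
f 13 1 14
f 13 14 3
f 14 1 15
f 14 15 3
f 15 1 16
f 15 16 3
f 16 1 17
f 16 17 3
f 17 1 18
f 17 18 3
f 18 1 2
f 18 2 3
f 19 56 35
f 56 30 59
f 35 59 24
f 56 59 35
f 19 35 31
f 35 24 36
f 31 36 20
f 35 36 31
f 19 31 40
f 31 20 41
f 40 41 26
f 31 41 40
f 19 40 52
f 40 26 55
f 52 55 29
f 40 55 52
f 19 52 56
f 52 29 60
f 56 60 30
f 52 60 56
f 20 36 47
f 36 24 50
f 47 50 28
f 36 50 47
f 24 59 37
f 59 30 58
f 37 58 23
f 59 58 37
f 30 60 57
f 60 29 53
f 57 53 21
f 60 53 57
f 29 55 54
f 55 26 42
f 54 42 25
f 55 42 54
f 26 41 46
f 41 20 43
f 46 43 27
f 41 43 46
f 22 48 34
f 48 28 49
f 34 49 23
f 48 49 34
f 22 34 32
f 34 23 33
f 32 33 21
f 34 33 32
f 22 32 39
f 32 21 38
f 39 38 25
f 32 38 39
f 22 39 44
f 39 25 45
f 44 45 27
f 39 45 44
f 22 44 48
f 44 27 51
f 48 51 28
f 44 51 48
f 23 49 37
f 49 28 50
f 37 50 24
f 49 50 37
f 21 33 57
f 33 23 58
f 57 58 30
f 33 58 57
f 25 38 54
f 38 21 53
f 54 53 29
f 38 53 54
f 27 45 46
f 45 25 42
f 46 42 26
f 45 42 46
f 28 51 47
f 51 27 43
f 47 43 20
f 51 43 47
f 62 61 64
f 62 64 63
f 64 61 65
f 64 65 63
f 65 61 66
f 65 66 63
f 66 61 67
f 66 67 63
f 67 61 68
f 67 68 63
f 68 61 69
f 68 69 63
f 69 61 70
f 69 70 63
f 70 61 71
f 70 71 63
f 71 61 72
f 71 72 63
f 72 61 73
f 72 73 63
f 73 61 74
f 73 74 63
f 74 61 75
f 74 75 63
f 75 61 76
f 75 76 63
f 76 61 62
f 76 62 63
f 78 77 81
f 78 81 79
f 79 81 82
f 79 82 80
f 81 77 83
f 81 83 82
f 82 83 84
f 82 84 80
f 83 77 85
f 83 85 84
f 84 85 86
f 84 86 80
f 85 77 87
f 85 87 86
f 86 87 88
f 86 88 80
f 87 77 89
f 87 89 88
f 88 89 90
f 88 90 80
f 89 77 91
f 89 91 90
f 90 91 92
f 90 92 80
f 91 77 93
f 91 93 92
f 92 93 94
f 92 94 80
f 93 77 95
f 93 95 94
f 94 95 96
f 94 96 80
f 95 77 97
f 95 97 96
f 96 97 98
f 96 98 80
f 97 77 99
f 97 99 98
f 98 99 100
f 98 100 80
f 99 77 101
f 99 101 100
f 100 101 102
f 100 102 80
f 101 77 78
f 101 78 102
f 102 78 79
f 102 79 80



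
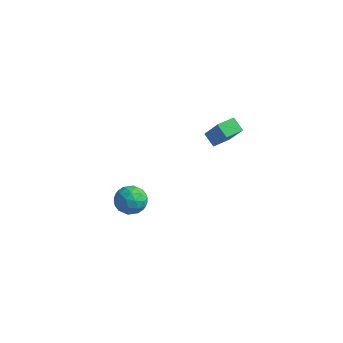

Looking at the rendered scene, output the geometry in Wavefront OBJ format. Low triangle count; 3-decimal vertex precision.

v 1.994 2.331 2.112
v 2.94 2.044 3.407
v 2.231 3.26 2.144
v 3.178 2.973 3.439
v 2.622 2.187 1.621
v 3.569 1.9 2.916
v 2.86 3.116 1.653
v 3.806 2.829 2.948
v -1.008 1.735 -3.492
v -0.573 0.989 -3.307
v -2.147 0.971 -3.893
v -1.712 0.225 -3.708
v -1.961 0.765 -3.055
v -1.257 1.237 -2.807
v -1.463 0.723 -4.393
v -0.759 1.195 -4.145
v -0.854 0.364 -3.864
v -1.162 0.389 -3.037
v -1.558 1.571 -4.163
v -1.866 1.596 -3.336
v -0.69 1.429 -3.364
v -2.03 0.531 -3.836
v -2.176 0.848 -3.452
v -1.921 0.41 -3.343
v -1.093 1.575 -3.07
v -0.837 1.136 -2.962
v -1.653 1.004 -2.813
v -1.883 0.824 -4.238
v -1.627 0.385 -4.13
v -0.799 1.55 -3.857
v -0.544 1.112 -3.748
v -1.067 0.956 -4.387
v -0.6 0.623 -3.583
v -1.27 0.174 -3.819
v -1.123 0.467 -4.221
v -0.709 0.744 -4.076
v -0.781 0.638 -3.097
v -1.451 0.189 -3.332
v -1.597 0.506 -2.948
v -1.183 0.784 -2.803
v -0.946 0.27 -3.424
v -1.269 1.771 -3.868
v -1.939 1.322 -4.103
v -1.537 1.176 -4.397
v -1.123 1.454 -4.252
v -1.45 1.786 -3.381
v -2.12 1.337 -3.617
v -2.011 1.216 -3.124
v -1.597 1.493 -2.979
v -1.774 1.69 -3.776
f 2 4 1
f 5 2 1
f 1 4 3
f 3 5 1
f 2 8 4
f 6 2 5
f 6 8 2
f 4 8 3
f 7 5 3
f 3 8 7
f 7 6 5
f 8 6 7
f 9 46 25
f 46 20 49
f 25 49 14
f 46 49 25
f 9 25 21
f 25 14 26
f 21 26 10
f 25 26 21
f 9 21 30
f 21 10 31
f 30 31 16
f 21 31 30
f 9 30 42
f 30 16 45
f 42 45 19
f 30 45 42
f 9 42 46
f 42 19 50
f 46 50 20
f 42 50 46
f 10 26 37
f 26 14 40
f 37 40 18
f 26 40 37
f 14 49 27
f 49 20 48
f 27 48 13
f 49 48 27
f 20 50 47
f 50 19 43
f 47 43 11
f 50 43 47
f 19 45 44
f 45 16 32
f 44 32 15
f 45 32 44
f 16 31 36
f 31 10 33
f 36 33 17
f 31 33 36
f 12 38 24
f 38 18 39
f 24 39 13
f 38 39 24
f 12 24 22
f 24 13 23
f 22 23 11
f 24 23 22
f 12 22 29
f 22 11 28
f 29 28 15
f 22 28 29
f 12 29 34
f 29 15 35
f 34 35 17
f 29 35 34
f 12 34 38
f 34 17 41
f 38 41 18
f 34 41 38
f 13 39 27
f 39 18 40
f 27 40 14
f 39 40 27
f 11 23 47
f 23 13 48
f 47 48 20
f 23 48 47
f 15 28 44
f 28 11 43
f 44 43 19
f 28 43 44
f 17 35 36
f 35 15 32
f 36 32 16
f 35 32 36
f 18 41 37
f 41 17 33
f 37 33 10
f 41 33 37



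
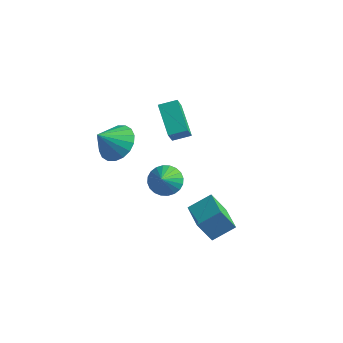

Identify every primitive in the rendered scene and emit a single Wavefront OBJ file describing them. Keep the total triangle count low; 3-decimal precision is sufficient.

v -3.528 -2.571 1.33
v -2.549 -2.549 1.787
v -3.992 -3.469 2.37
v -2.775 -2.184 2.001
v -3.151 -1.895 2.083
v -3.6 -1.74 2.016
v -4.036 -1.749 1.813
v -4.371 -1.922 1.515
v -4.539 -2.223 1.18
v -4.506 -2.592 0.874
v -4.28 -2.958 0.659
v -3.905 -3.247 0.577
v -3.455 -3.402 0.645
v -3.019 -3.392 0.848
v -2.685 -3.22 1.146
v -2.517 -2.919 1.481
v -2.33 -0.292 -2.619
v -1.489 -0.011 -2.692
v -1.93 -1.228 -1.601
v -1.611 0.203 -2.447
v -1.842 0.342 -2.229
v -2.148 0.384 -2.07
v -2.481 0.323 -1.994
v -2.792 0.169 -2.014
v -3.032 -0.055 -2.126
v -3.165 -0.316 -2.313
v -3.172 -0.573 -2.546
v -3.05 -0.787 -2.791
v -2.818 -0.925 -3.01
v -2.513 -0.968 -3.169
v -2.179 -0.907 -3.244
v -1.869 -0.753 -3.225
v -1.628 -0.529 -3.113
v -1.495 -0.268 -2.926
v 2.047 -4.164 -0.718
v 2.75 -3.268 -0.071
v 0.856 -3.134 -0.849
v 1.559 -2.239 -0.202
v 2.581 -3.701 -1.938
v 3.284 -2.806 -1.291
v 1.39 -2.672 -2.069
v 2.093 -1.776 -1.422
v -2.254 -0.652 3.006
v -2.047 -1.293 3.95
v -1.573 -0.044 3.269
v -1.366 -0.685 4.213
v -1.014 -1.635 2.067
v -0.807 -2.276 3.011
v -0.333 -1.027 2.33
v -0.126 -1.668 3.274
f 2 1 4
f 2 4 3
f 4 1 5
f 4 5 3
f 5 1 6
f 5 6 3
f 6 1 7
f 6 7 3
f 7 1 8
f 7 8 3
f 8 1 9
f 8 9 3
f 9 1 10
f 9 10 3
f 10 1 11
f 10 11 3
f 11 1 12
f 11 12 3
f 12 1 13
f 12 13 3
f 13 1 14
f 13 14 3
f 14 1 15
f 14 15 3
f 15 1 16
f 15 16 3
f 16 1 2
f 16 2 3
f 18 17 20
f 18 20 19
f 20 17 21
f 20 21 19
f 21 17 22
f 21 22 19
f 22 17 23
f 22 23 19
f 23 17 24
f 23 24 19
f 24 17 25
f 24 25 19
f 25 17 26
f 25 26 19
f 26 17 27
f 26 27 19
f 27 17 28
f 27 28 19
f 28 17 29
f 28 29 19
f 29 17 30
f 29 30 19
f 30 17 31
f 30 31 19
f 31 17 32
f 31 32 19
f 32 17 33
f 32 33 19
f 33 17 34
f 33 34 19
f 34 17 18
f 34 18 19
f 36 38 35
f 39 36 35
f 35 38 37
f 37 39 35
f 36 42 38
f 40 36 39
f 40 42 36
f 38 42 37
f 41 39 37
f 37 42 41
f 41 40 39
f 42 40 41
f 44 46 43
f 47 44 43
f 43 46 45
f 45 47 43
f 44 50 46
f 48 44 47
f 48 50 44
f 46 50 45
f 49 47 45
f 45 50 49
f 49 48 47
f 50 48 49



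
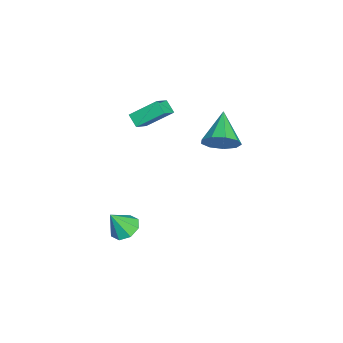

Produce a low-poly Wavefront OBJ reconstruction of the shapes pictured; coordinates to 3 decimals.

v -0.14 -1.332 3.52
v -0.265 0.069 4.527
v -1.121 -0.885 2.776
v -1.247 0.516 3.783
v 0.407 -0.936 3.037
v 0.281 0.465 4.044
v -0.575 -0.489 2.293
v -0.7 0.912 3.3
v 2.242 -1.48 -3.464
v 3.03 -1.135 -3.446
v 2.518 -2.18 -2.156
v 2.582 -0.756 -3.148
v 1.935 -0.8 -3.036
v 1.468 -1.243 -3.174
v 1.454 -1.824 -3.482
v 1.902 -2.203 -3.78
v 2.549 -2.159 -3.893
v 3.016 -1.717 -3.755
v 0.488 3.294 1.961
v 0.922 2.817 2.777
v -1.288 3.386 2.959
v 0.994 3.521 2.84
v 0.83 4.12 2.492
v 0.506 4.332 1.896
v 0.173 4.058 1.329
v -0.012 3.427 1.059
v 0.037 2.733 1.21
v 0.297 2.302 1.713
v 0.647 2.335 2.331
f 2 4 1
f 5 2 1
f 1 4 3
f 3 5 1
f 2 8 4
f 6 2 5
f 6 8 2
f 4 8 3
f 7 5 3
f 3 8 7
f 7 6 5
f 8 6 7
f 10 9 12
f 10 12 11
f 12 9 13
f 12 13 11
f 13 9 14
f 13 14 11
f 14 9 15
f 14 15 11
f 15 9 16
f 15 16 11
f 16 9 17
f 16 17 11
f 17 9 18
f 17 18 11
f 18 9 10
f 18 10 11
f 20 19 22
f 20 22 21
f 22 19 23
f 22 23 21
f 23 19 24
f 23 24 21
f 24 19 25
f 24 25 21
f 25 19 26
f 25 26 21
f 26 19 27
f 26 27 21
f 27 19 28
f 27 28 21
f 28 19 29
f 28 29 21
f 29 19 20
f 29 20 21



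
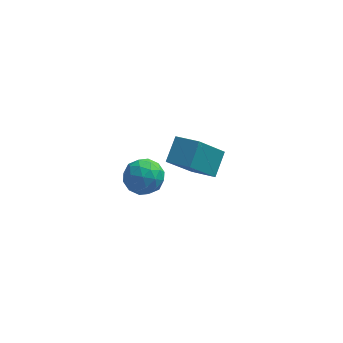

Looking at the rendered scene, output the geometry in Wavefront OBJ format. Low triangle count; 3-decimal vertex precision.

v 0.355 -0.624 0.201
v 0.702 0.261 0.866
v -0.539 -0.011 -0.15
v -0.192 0.875 0.515
v 1.312 0.005 -1.135
v 1.659 0.891 -0.47
v 0.418 0.619 -1.486
v 0.765 1.504 -0.821
v -1.682 -3.795 3.767
v -1.07 -3.32 3.697
v -1.35 -4.38 2.703
v -0.738 -3.905 2.633
v -0.756 -4.434 3.203
v -0.962 -4.073 3.861
v -1.458 -3.627 2.539
v -1.664 -3.266 3.197
v -0.932 -3.216 2.938
v -0.498 -3.715 3.349
v -1.922 -3.985 3.051
v -1.488 -4.484 3.462
v -1.406 -3.506 3.825
v -1.014 -4.194 2.575
v -1.025 -4.505 2.91
v -0.665 -4.226 2.869
v -1.342 -3.949 3.921
v -0.982 -3.669 3.88
v -0.797 -4.324 3.59
v -1.438 -4.031 2.52
v -1.078 -3.751 2.479
v -1.755 -3.474 3.531
v -1.395 -3.195 3.49
v -1.623 -3.376 2.81
v -0.964 -3.166 3.338
v -0.769 -3.51 2.713
v -1.192 -3.347 2.658
v -1.313 -3.134 3.044
v -0.709 -3.459 3.579
v -0.514 -3.803 2.954
v -0.525 -4.114 3.289
v -0.645 -3.902 3.676
v -0.628 -3.398 3.133
v -1.906 -3.897 3.446
v -1.711 -4.241 2.821
v -1.775 -3.798 2.724
v -1.895 -3.586 3.111
v -1.651 -4.19 3.687
v -1.456 -4.534 3.062
v -1.107 -4.566 3.356
v -1.228 -4.353 3.742
v -1.792 -4.302 3.267
f 2 4 1
f 5 2 1
f 1 4 3
f 3 5 1
f 2 8 4
f 6 2 5
f 6 8 2
f 4 8 3
f 7 5 3
f 3 8 7
f 7 6 5
f 8 6 7
f 9 46 25
f 46 20 49
f 25 49 14
f 46 49 25
f 9 25 21
f 25 14 26
f 21 26 10
f 25 26 21
f 9 21 30
f 21 10 31
f 30 31 16
f 21 31 30
f 9 30 42
f 30 16 45
f 42 45 19
f 30 45 42
f 9 42 46
f 42 19 50
f 46 50 20
f 42 50 46
f 10 26 37
f 26 14 40
f 37 40 18
f 26 40 37
f 14 49 27
f 49 20 48
f 27 48 13
f 49 48 27
f 20 50 47
f 50 19 43
f 47 43 11
f 50 43 47
f 19 45 44
f 45 16 32
f 44 32 15
f 45 32 44
f 16 31 36
f 31 10 33
f 36 33 17
f 31 33 36
f 12 38 24
f 38 18 39
f 24 39 13
f 38 39 24
f 12 24 22
f 24 13 23
f 22 23 11
f 24 23 22
f 12 22 29
f 22 11 28
f 29 28 15
f 22 28 29
f 12 29 34
f 29 15 35
f 34 35 17
f 29 35 34
f 12 34 38
f 34 17 41
f 38 41 18
f 34 41 38
f 13 39 27
f 39 18 40
f 27 40 14
f 39 40 27
f 11 23 47
f 23 13 48
f 47 48 20
f 23 48 47
f 15 28 44
f 28 11 43
f 44 43 19
f 28 43 44
f 17 35 36
f 35 15 32
f 36 32 16
f 35 32 36
f 18 41 37
f 41 17 33
f 37 33 10
f 41 33 37



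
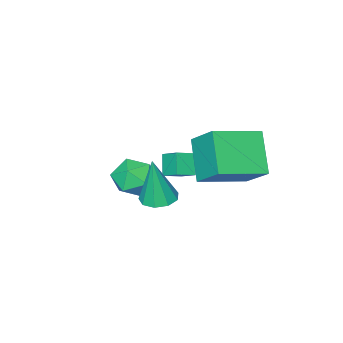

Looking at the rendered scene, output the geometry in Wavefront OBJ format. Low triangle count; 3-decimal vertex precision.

v 2.841 1.599 -1.371
v 3.582 1.423 -0.827
v 1.978 0.737 -0.473
v 2.719 0.561 0.071
v 2.347 1.42 0.05
v 2.881 1.952 -0.505
v 2.679 0.208 -0.795
v 3.213 0.74 -1.35
v 3.482 0.563 -0.471
v 3.277 1.312 0.051
v 2.283 0.848 -1.351
v 2.078 1.597 -0.829
v -1.377 2.555 -1.922
v -2.113 1.358 -0.527
v -1.315 3.813 -0.811
v -2.051 2.616 0.585
v 0.571 1.984 -1.385
v -0.165 0.787 0.011
v 0.633 3.242 -0.273
v -0.103 2.045 1.122
v -0.513 -1.315 -2.027
v -0.511 -0.48 -1.515
v -1.313 -1.135 -2.317
v -1.311 -0.3 -1.805
v -0.109 -0.82 -2.835
v -0.107 0.015 -2.323
v -0.909 -0.64 -3.125
v -0.907 0.195 -2.613
v 3.332 3.149 -0.363
v 4.047 3.123 -0.443
v 3.548 3.051 1.583
v 3.9 3.591 -0.403
v 3.486 3.852 -0.344
v 3.001 3.785 -0.294
v 2.671 3.42 -0.276
v 2.65 2.928 -0.298
v 2.949 2.54 -0.351
v 3.427 2.437 -0.409
v 3.861 2.667 -0.446
f 1 12 6
f 1 6 2
f 1 2 8
f 1 8 11
f 1 11 12
f 2 6 10
f 6 12 5
f 12 11 3
f 11 8 7
f 8 2 9
f 4 10 5
f 4 5 3
f 4 3 7
f 4 7 9
f 4 9 10
f 5 10 6
f 3 5 12
f 7 3 11
f 9 7 8
f 10 9 2
f 14 16 13
f 17 14 13
f 13 16 15
f 15 17 13
f 14 20 16
f 18 14 17
f 18 20 14
f 16 20 15
f 19 17 15
f 15 20 19
f 19 18 17
f 20 18 19
f 22 24 21
f 25 22 21
f 21 24 23
f 23 25 21
f 22 28 24
f 26 22 25
f 26 28 22
f 24 28 23
f 27 25 23
f 23 28 27
f 27 26 25
f 28 26 27
f 30 29 32
f 30 32 31
f 32 29 33
f 32 33 31
f 33 29 34
f 33 34 31
f 34 29 35
f 34 35 31
f 35 29 36
f 35 36 31
f 36 29 37
f 36 37 31
f 37 29 38
f 37 38 31
f 38 29 39
f 38 39 31
f 39 29 30
f 39 30 31



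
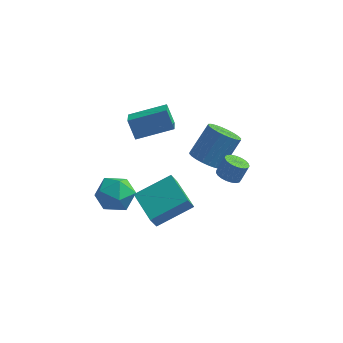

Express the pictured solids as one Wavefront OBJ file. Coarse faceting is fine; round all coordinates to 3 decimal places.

v -0.773 -2.453 -1.98
v -0.975 -2.868 -1.104
v 0.843 -1.338 -1.078
v 0.64 -1.753 -0.202
v 0.44 -3.887 -2.378
v 0.237 -4.302 -1.502
v 2.055 -2.772 -1.476
v 1.853 -3.187 -0.6
v 3.799 -3.075 1.719
v 4.404 -3.051 1.481
v 4.745 -2.722 2.384
v 4.141 -2.745 2.621
v 4.312 -2.803 1.425
v 4.653 -2.474 2.328
v 4.131 -2.602 1.42
v 4.473 -2.273 2.323
v 3.893 -2.483 1.467
v 4.235 -2.153 2.37
v 3.639 -2.466 1.557
v 3.981 -2.136 2.46
v 3.412 -2.554 1.675
v 3.754 -2.225 2.578
v 3.253 -2.733 1.801
v 3.594 -2.403 2.703
v 3.187 -2.97 1.912
v 3.529 -2.64 2.815
v 3.228 -3.226 1.99
v 3.57 -2.896 2.893
v 3.367 -3.455 2.021
v 3.709 -3.126 2.924
v 3.581 -3.619 2
v 3.923 -3.289 2.902
v 3.833 -3.689 1.93
v 4.175 -3.359 2.833
v 4.079 -3.652 1.824
v 4.421 -3.323 2.726
v 4.276 -3.516 1.699
v 4.618 -3.186 2.602
v 4.391 -3.303 1.578
v 4.733 -2.974 2.481
v -3.661 -0.72 -3.902
v -3.047 0.269 -4.077
v -2.113 -1.549 -3.163
v -1.499 -0.56 -3.338
v -2.351 -0.589 -2.525
v -3.308 -0.076 -2.982
v -1.852 -1.204 -4.258
v -2.809 -0.691 -4.715
v -1.93 -0.029 -4.297
v -2.238 0.351 -3.226
v -2.922 -1.631 -4.014
v -3.23 -1.251 -2.943
v 1.599 1.717 -2.038
v 2.505 1.502 -2.309
v 3.228 2.588 -0.753
v 2.321 2.803 -0.482
v 2.444 1.821 -2.503
v 3.166 2.907 -0.947
v 2.254 2.124 -2.626
v 2.976 3.21 -1.071
v 1.964 2.365 -2.66
v 2.686 3.451 -1.105
v 1.619 2.508 -2.599
v 2.341 3.594 -1.044
v 1.27 2.53 -2.453
v 1.993 3.616 -0.897
v 0.972 2.428 -2.243
v 1.695 3.514 -0.688
v 0.769 2.218 -2.002
v 1.492 3.304 -0.447
v 0.692 1.932 -1.767
v 1.415 3.018 -0.211
v 0.754 1.613 -1.573
v 1.476 2.699 -0.017
v 0.944 1.31 -1.449
v 1.666 2.396 0.106
v 1.234 1.069 -1.415
v 1.956 2.155 0.14
v 1.579 0.926 -1.476
v 2.301 2.012 0.079
v 1.927 0.904 -1.623
v 2.65 1.99 -0.067
v 2.225 1.006 -1.832
v 2.948 2.092 -0.277
v 2.428 1.216 -2.073
v 3.151 2.302 -0.518
v -2.749 2.652 -0.041
v -2.482 1.564 0.467
v -0.883 3.396 0.572
v -0.616 2.308 1.079
v -2.244 2.272 -1.119
v -1.977 1.184 -0.612
v -0.378 3.016 -0.507
v -0.111 1.928 0.001
f 2 4 1
f 5 2 1
f 1 4 3
f 3 5 1
f 2 8 4
f 6 2 5
f 6 8 2
f 4 8 3
f 7 5 3
f 3 8 7
f 7 6 5
f 8 6 7
f 10 9 13
f 10 13 11
f 11 13 14
f 11 14 12
f 13 9 15
f 13 15 14
f 14 15 16
f 14 16 12
f 15 9 17
f 15 17 16
f 16 17 18
f 16 18 12
f 17 9 19
f 17 19 18
f 18 19 20
f 18 20 12
f 19 9 21
f 19 21 20
f 20 21 22
f 20 22 12
f 21 9 23
f 21 23 22
f 22 23 24
f 22 24 12
f 23 9 25
f 23 25 24
f 24 25 26
f 24 26 12
f 25 9 27
f 25 27 26
f 26 27 28
f 26 28 12
f 27 9 29
f 27 29 28
f 28 29 30
f 28 30 12
f 29 9 31
f 29 31 30
f 30 31 32
f 30 32 12
f 31 9 33
f 31 33 32
f 32 33 34
f 32 34 12
f 33 9 35
f 33 35 34
f 34 35 36
f 34 36 12
f 35 9 37
f 35 37 36
f 36 37 38
f 36 38 12
f 37 9 39
f 37 39 38
f 38 39 40
f 38 40 12
f 39 9 10
f 39 10 40
f 40 10 11
f 40 11 12
f 41 52 46
f 41 46 42
f 41 42 48
f 41 48 51
f 41 51 52
f 42 46 50
f 46 52 45
f 52 51 43
f 51 48 47
f 48 42 49
f 44 50 45
f 44 45 43
f 44 43 47
f 44 47 49
f 44 49 50
f 45 50 46
f 43 45 52
f 47 43 51
f 49 47 48
f 50 49 42
f 54 53 57
f 54 57 55
f 55 57 58
f 55 58 56
f 57 53 59
f 57 59 58
f 58 59 60
f 58 60 56
f 59 53 61
f 59 61 60
f 60 61 62
f 60 62 56
f 61 53 63
f 61 63 62
f 62 63 64
f 62 64 56
f 63 53 65
f 63 65 64
f 64 65 66
f 64 66 56
f 65 53 67
f 65 67 66
f 66 67 68
f 66 68 56
f 67 53 69
f 67 69 68
f 68 69 70
f 68 70 56
f 69 53 71
f 69 71 70
f 70 71 72
f 70 72 56
f 71 53 73
f 71 73 72
f 72 73 74
f 72 74 56
f 73 53 75
f 73 75 74
f 74 75 76
f 74 76 56
f 75 53 77
f 75 77 76
f 76 77 78
f 76 78 56
f 77 53 79
f 77 79 78
f 78 79 80
f 78 80 56
f 79 53 81
f 79 81 80
f 80 81 82
f 80 82 56
f 81 53 83
f 81 83 82
f 82 83 84
f 82 84 56
f 83 53 85
f 83 85 84
f 84 85 86
f 84 86 56
f 85 53 54
f 85 54 86
f 86 54 55
f 86 55 56
f 88 90 87
f 91 88 87
f 87 90 89
f 89 91 87
f 88 94 90
f 92 88 91
f 92 94 88
f 90 94 89
f 93 91 89
f 89 94 93
f 93 92 91
f 94 92 93



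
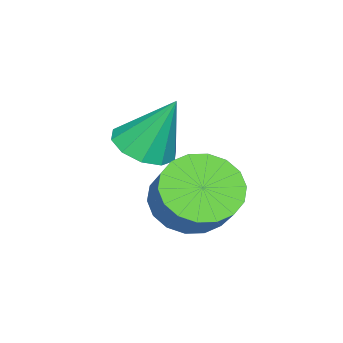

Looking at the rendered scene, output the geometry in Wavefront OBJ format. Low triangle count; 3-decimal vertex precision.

v -2.498 0.606 0.278
v -2.131 1.204 0.014
v -2.622 1.294 1.662
v -2.583 1.271 -0.059
v -3.004 1.083 -0.004
v -3.231 0.713 0.159
v -3.178 0.303 0.368
v -2.865 0.008 0.542
v -2.412 -0.058 0.616
v -1.992 0.13 0.56
v -1.765 0.499 0.397
v -1.818 0.91 0.188
v -2.536 1.661 -1.082
v -1.964 0.958 -1.002
v -1.412 1.496 -0.218
v -1.984 2.199 -0.298
v -1.786 1.187 -1.285
v -1.234 1.725 -0.5
v -1.757 1.51 -1.527
v -1.205 2.048 -0.743
v -1.882 1.863 -1.681
v -1.33 2.401 -0.897
v -2.136 2.176 -1.717
v -1.584 2.714 -0.933
v -2.47 2.387 -1.627
v -1.918 2.925 -0.843
v -2.817 2.454 -1.429
v -2.265 2.992 -0.645
v -3.108 2.364 -1.162
v -2.556 2.902 -0.378
v -3.286 2.135 -0.88
v -2.734 2.673 -0.095
v -3.315 1.812 -0.637
v -2.763 2.35 0.147
v -3.19 1.459 -0.483
v -2.638 1.997 0.301
v -2.936 1.146 -0.447
v -2.384 1.684 0.337
v -2.602 0.935 -0.537
v -2.05 1.473 0.247
v -2.255 0.868 -0.735
v -1.703 1.406 0.049
f 2 1 4
f 2 4 3
f 4 1 5
f 4 5 3
f 5 1 6
f 5 6 3
f 6 1 7
f 6 7 3
f 7 1 8
f 7 8 3
f 8 1 9
f 8 9 3
f 9 1 10
f 9 10 3
f 10 1 11
f 10 11 3
f 11 1 12
f 11 12 3
f 12 1 2
f 12 2 3
f 14 13 17
f 14 17 15
f 15 17 18
f 15 18 16
f 17 13 19
f 17 19 18
f 18 19 20
f 18 20 16
f 19 13 21
f 19 21 20
f 20 21 22
f 20 22 16
f 21 13 23
f 21 23 22
f 22 23 24
f 22 24 16
f 23 13 25
f 23 25 24
f 24 25 26
f 24 26 16
f 25 13 27
f 25 27 26
f 26 27 28
f 26 28 16
f 27 13 29
f 27 29 28
f 28 29 30
f 28 30 16
f 29 13 31
f 29 31 30
f 30 31 32
f 30 32 16
f 31 13 33
f 31 33 32
f 32 33 34
f 32 34 16
f 33 13 35
f 33 35 34
f 34 35 36
f 34 36 16
f 35 13 37
f 35 37 36
f 36 37 38
f 36 38 16
f 37 13 39
f 37 39 38
f 38 39 40
f 38 40 16
f 39 13 41
f 39 41 40
f 40 41 42
f 40 42 16
f 41 13 14
f 41 14 42
f 42 14 15
f 42 15 16



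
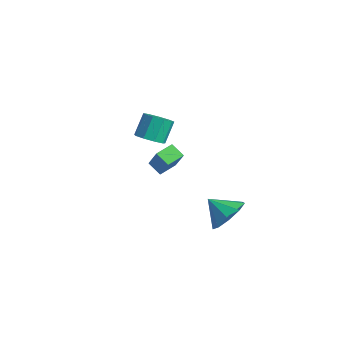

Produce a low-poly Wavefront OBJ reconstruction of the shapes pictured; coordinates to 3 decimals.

v 1.531 -1.472 2.028
v 0.839 -1.684 2.475
v 1.336 -0.495 2.19
v 0.645 -0.706 2.637
v 2.315 -1.514 3.223
v 1.624 -1.725 3.67
v 2.121 -0.536 3.385
v 1.429 -0.748 3.832
v 3.463 1.147 -0.759
v 4.188 1.271 0.059
v 2.577 0.533 0.119
v 3.736 1.871 0.023
v 3.156 2.133 -0.378
v 2.719 1.934 -0.958
v 2.63 1.367 -1.444
v 2.931 0.697 -1.61
v 3.48 0.238 -1.378
v 4.021 0.205 -0.856
v 4.301 0.613 -0.289
v -2.652 0.48 1.276
v -1.919 0.314 1.604
v -2.255 1.054 2.732
v -2.988 1.22 2.404
v -1.892 0.786 1.302
v -2.228 1.526 2.43
v -2.22 1.115 0.988
v -2.556 1.855 2.116
v -2.751 1.147 0.809
v -3.087 1.887 1.937
v -3.235 0.867 0.849
v -3.571 1.607 1.976
v -3.446 0.406 1.088
v -3.783 1.145 2.216
v -3.286 -0.02 1.415
v -3.622 0.719 2.543
v -2.829 -0.213 1.677
v -3.165 0.527 2.805
v -2.289 -0.08 1.752
v -2.625 0.659 2.88
f 2 4 1
f 5 2 1
f 1 4 3
f 3 5 1
f 2 8 4
f 6 2 5
f 6 8 2
f 4 8 3
f 7 5 3
f 3 8 7
f 7 6 5
f 8 6 7
f 10 9 12
f 10 12 11
f 12 9 13
f 12 13 11
f 13 9 14
f 13 14 11
f 14 9 15
f 14 15 11
f 15 9 16
f 15 16 11
f 16 9 17
f 16 17 11
f 17 9 18
f 17 18 11
f 18 9 19
f 18 19 11
f 19 9 10
f 19 10 11
f 21 20 24
f 21 24 22
f 22 24 25
f 22 25 23
f 24 20 26
f 24 26 25
f 25 26 27
f 25 27 23
f 26 20 28
f 26 28 27
f 27 28 29
f 27 29 23
f 28 20 30
f 28 30 29
f 29 30 31
f 29 31 23
f 30 20 32
f 30 32 31
f 31 32 33
f 31 33 23
f 32 20 34
f 32 34 33
f 33 34 35
f 33 35 23
f 34 20 36
f 34 36 35
f 35 36 37
f 35 37 23
f 36 20 38
f 36 38 37
f 37 38 39
f 37 39 23
f 38 20 21
f 38 21 39
f 39 21 22
f 39 22 23



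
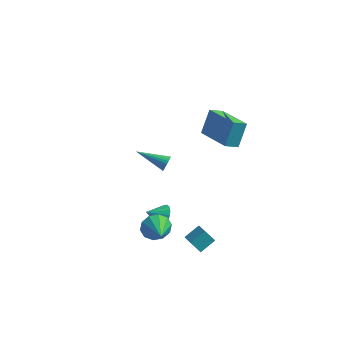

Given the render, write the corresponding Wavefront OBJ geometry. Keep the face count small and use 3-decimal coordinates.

v 1.287 -1.279 -3.08
v 1.716 -1.789 -2.807
v 0.453 -1.701 -2.56
v 1.734 -1.556 -2.588
v 1.664 -1.267 -2.467
v 1.519 -0.981 -2.467
v 1.328 -0.754 -2.589
v 1.13 -0.631 -2.808
v 0.962 -0.637 -3.081
v 0.859 -0.769 -3.354
v 0.84 -1.003 -3.573
v 0.911 -1.291 -3.694
v 1.055 -1.577 -3.693
v 1.246 -1.804 -3.572
v 1.445 -1.927 -3.352
v 1.612 -1.922 -3.079
v 1.435 -2.972 -2.275
v 1.895 -2.447 -1.79
v 2.085 -4.088 -1.685
v 1.455 -2.566 -1.529
v 1.007 -2.839 -1.553
v 0.723 -3.164 -1.852
v 0.71 -3.415 -2.314
v 0.974 -3.497 -2.76
v 1.415 -3.379 -3.021
v 1.862 -3.105 -2.998
v 2.147 -2.781 -2.698
v 2.159 -2.529 -2.237
v 2.979 -2.863 -2.761
v 3.623 -3.866 -1.971
v 3.527 -2.142 -2.293
v 4.171 -3.144 -1.502
v 3.549 -2.936 -3.318
v 4.193 -3.938 -2.527
v 4.097 -2.214 -2.849
v 4.741 -3.217 -2.059
v 3.217 1.505 2.154
v 2.654 0.96 2.597
v 3.406 2.341 3.421
v 2.843 1.796 3.865
v 4.897 0.244 2.735
v 4.334 -0.301 3.179
v 5.086 1.08 4.003
v 4.523 0.535 4.446
v -0.226 3.893 -3.972
v -0.085 4.115 -3.536
v -2.034 3.887 -3.388
v -0.123 4.273 -3.65
v -0.176 4.374 -3.813
v -0.237 4.402 -4
v -0.296 4.352 -4.183
v -0.344 4.232 -4.335
v -0.375 4.06 -4.431
v -0.383 3.863 -4.457
v -0.367 3.67 -4.409
v -0.33 3.512 -4.295
v -0.276 3.411 -4.132
v -0.216 3.383 -3.945
v -0.157 3.433 -3.762
v -0.108 3.553 -3.61
v -0.077 3.725 -3.514
v -0.069 3.922 -3.488
f 2 1 4
f 2 4 3
f 4 1 5
f 4 5 3
f 5 1 6
f 5 6 3
f 6 1 7
f 6 7 3
f 7 1 8
f 7 8 3
f 8 1 9
f 8 9 3
f 9 1 10
f 9 10 3
f 10 1 11
f 10 11 3
f 11 1 12
f 11 12 3
f 12 1 13
f 12 13 3
f 13 1 14
f 13 14 3
f 14 1 15
f 14 15 3
f 15 1 16
f 15 16 3
f 16 1 2
f 16 2 3
f 18 17 20
f 18 20 19
f 20 17 21
f 20 21 19
f 21 17 22
f 21 22 19
f 22 17 23
f 22 23 19
f 23 17 24
f 23 24 19
f 24 17 25
f 24 25 19
f 25 17 26
f 25 26 19
f 26 17 27
f 26 27 19
f 27 17 28
f 27 28 19
f 28 17 18
f 28 18 19
f 30 32 29
f 33 30 29
f 29 32 31
f 31 33 29
f 30 36 32
f 34 30 33
f 34 36 30
f 32 36 31
f 35 33 31
f 31 36 35
f 35 34 33
f 36 34 35
f 38 40 37
f 41 38 37
f 37 40 39
f 39 41 37
f 38 44 40
f 42 38 41
f 42 44 38
f 40 44 39
f 43 41 39
f 39 44 43
f 43 42 41
f 44 42 43
f 46 45 48
f 46 48 47
f 48 45 49
f 48 49 47
f 49 45 50
f 49 50 47
f 50 45 51
f 50 51 47
f 51 45 52
f 51 52 47
f 52 45 53
f 52 53 47
f 53 45 54
f 53 54 47
f 54 45 55
f 54 55 47
f 55 45 56
f 55 56 47
f 56 45 57
f 56 57 47
f 57 45 58
f 57 58 47
f 58 45 59
f 58 59 47
f 59 45 60
f 59 60 47
f 60 45 61
f 60 61 47
f 61 45 62
f 61 62 47
f 62 45 46
f 62 46 47

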